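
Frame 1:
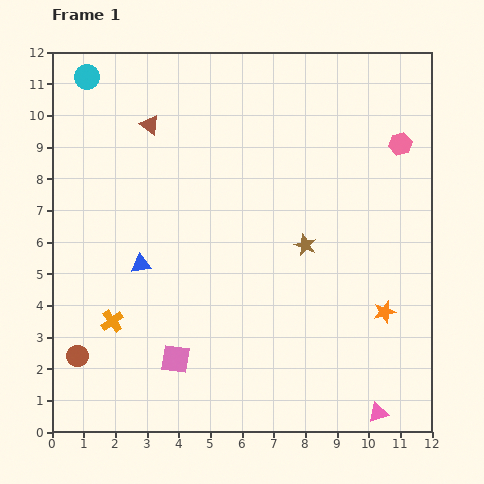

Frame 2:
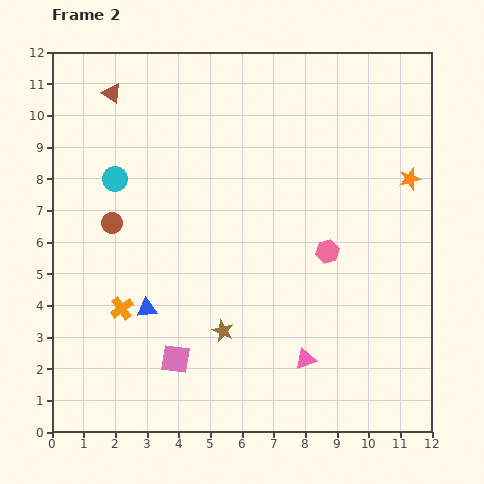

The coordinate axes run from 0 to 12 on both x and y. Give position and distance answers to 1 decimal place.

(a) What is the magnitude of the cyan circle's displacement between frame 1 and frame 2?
3.3

The cyan circle moved from (1.1, 11.2) to (2.0, 8.0), a distance of √(0.9² + 3.2²) ≈ 3.3.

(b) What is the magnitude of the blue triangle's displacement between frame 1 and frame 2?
1.4

The blue triangle moved from (2.8, 5.3) to (3.0, 3.9), a distance of √(0.2² + 1.4²) ≈ 1.4.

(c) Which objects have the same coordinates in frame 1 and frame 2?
the pink square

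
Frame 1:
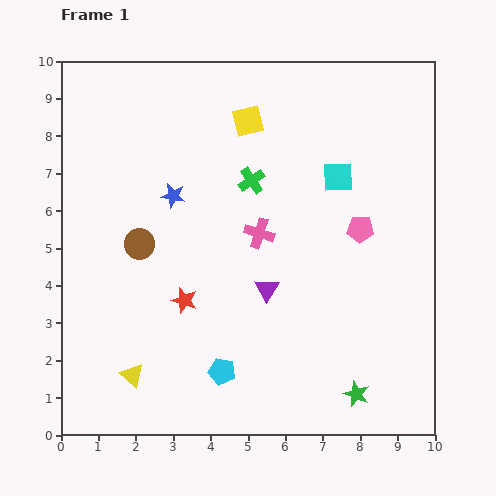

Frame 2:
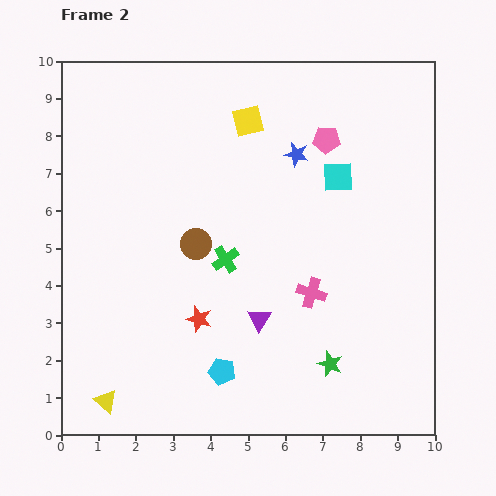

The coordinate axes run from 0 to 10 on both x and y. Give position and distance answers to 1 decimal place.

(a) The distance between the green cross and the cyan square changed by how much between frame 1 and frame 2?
+1.4

Distance in frame 1: 2.3. Distance in frame 2: 3.7.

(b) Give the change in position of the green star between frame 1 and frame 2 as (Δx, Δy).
(-0.7, 0.8)

The green star was at (7.9, 1.1) in frame 1 and (7.2, 1.9) in frame 2.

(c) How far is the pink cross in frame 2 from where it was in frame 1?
2.1

The pink cross moved from (5.3, 5.4) to (6.7, 3.8), a distance of √(1.4² + 1.6²) ≈ 2.1.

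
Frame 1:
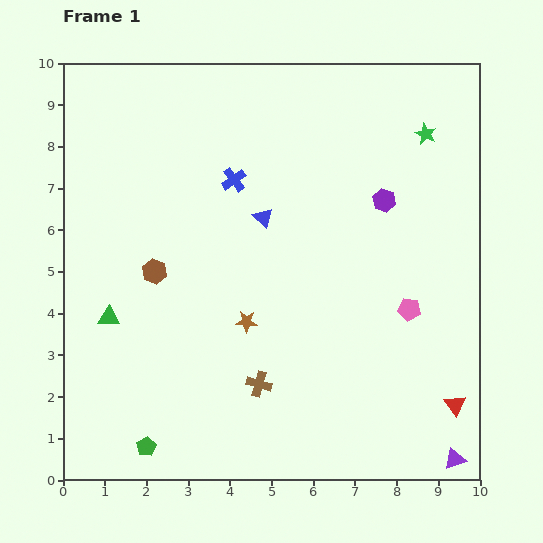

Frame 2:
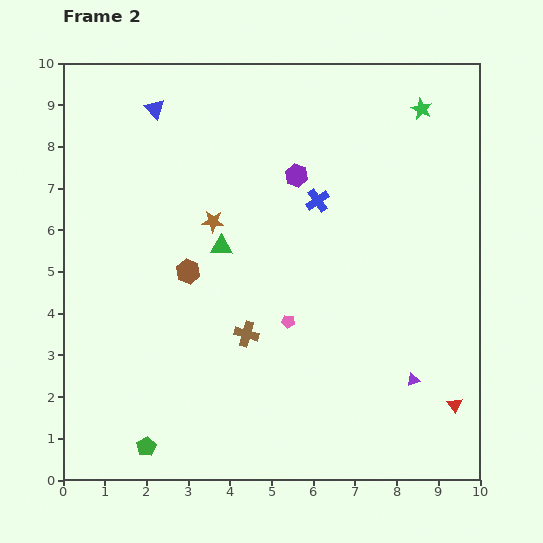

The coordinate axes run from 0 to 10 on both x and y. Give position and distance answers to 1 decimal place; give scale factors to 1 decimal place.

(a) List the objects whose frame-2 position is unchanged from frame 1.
the red triangle, the green pentagon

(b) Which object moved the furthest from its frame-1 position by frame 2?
the blue triangle

(moved 3.7; next 3.2)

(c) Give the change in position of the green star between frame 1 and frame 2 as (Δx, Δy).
(-0.1, 0.6)

The green star was at (8.7, 8.3) in frame 1 and (8.6, 8.9) in frame 2.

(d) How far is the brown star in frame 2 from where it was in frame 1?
2.5

The brown star moved from (4.4, 3.8) to (3.6, 6.2), a distance of √(0.8² + 2.4²) ≈ 2.5.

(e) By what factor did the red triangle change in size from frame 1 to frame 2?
0.7×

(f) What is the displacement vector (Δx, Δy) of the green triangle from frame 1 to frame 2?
(2.7, 1.7)

The green triangle was at (1.1, 3.9) in frame 1 and (3.8, 5.6) in frame 2.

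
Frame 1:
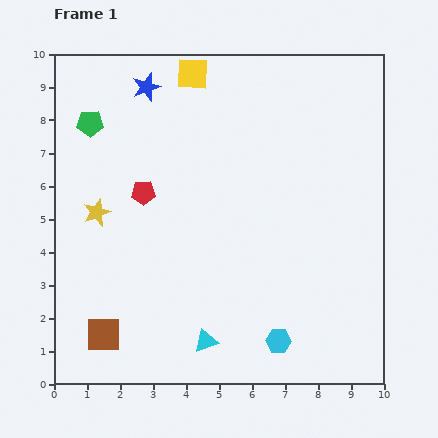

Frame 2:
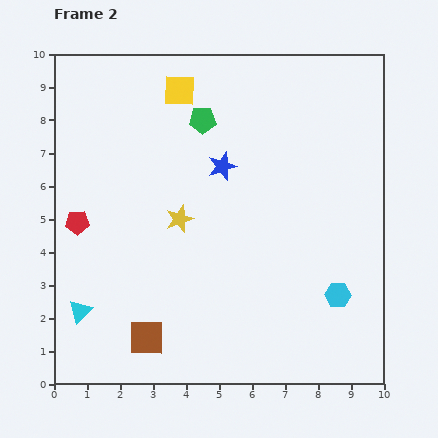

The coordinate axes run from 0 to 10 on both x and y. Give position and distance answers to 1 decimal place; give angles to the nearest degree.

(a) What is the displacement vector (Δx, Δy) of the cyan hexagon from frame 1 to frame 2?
(1.8, 1.4)

The cyan hexagon was at (6.8, 1.3) in frame 1 and (8.6, 2.7) in frame 2.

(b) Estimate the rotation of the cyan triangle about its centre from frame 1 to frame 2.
25° counter-clockwise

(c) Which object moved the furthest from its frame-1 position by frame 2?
the cyan triangle

(moved 3.9; next 3.4)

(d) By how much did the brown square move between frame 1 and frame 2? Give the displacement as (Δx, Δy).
(1.3, -0.1)

The brown square was at (1.5, 1.5) in frame 1 and (2.8, 1.4) in frame 2.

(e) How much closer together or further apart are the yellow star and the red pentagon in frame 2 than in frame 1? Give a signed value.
+1.6

Distance in frame 1: 1.5. Distance in frame 2: 3.1.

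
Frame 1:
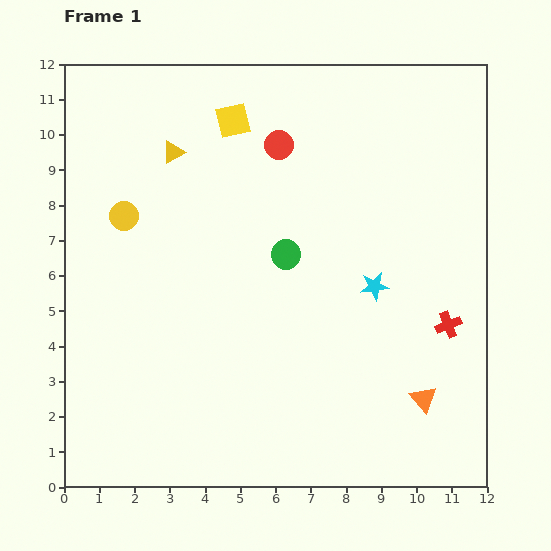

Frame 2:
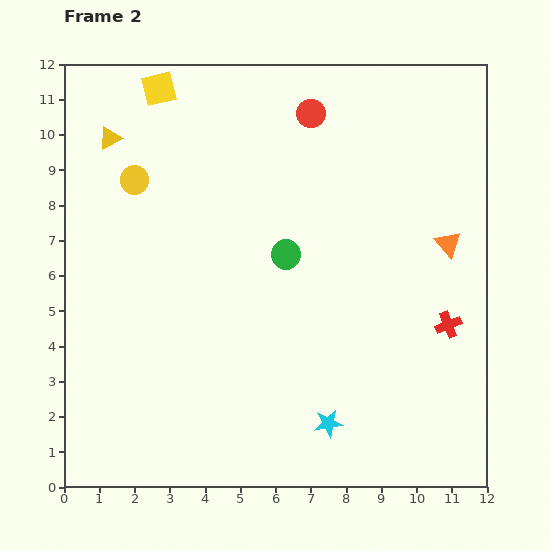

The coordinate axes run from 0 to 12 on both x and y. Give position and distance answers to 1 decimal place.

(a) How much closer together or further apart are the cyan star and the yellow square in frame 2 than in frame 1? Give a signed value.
+4.4

Distance in frame 1: 6.2. Distance in frame 2: 10.6.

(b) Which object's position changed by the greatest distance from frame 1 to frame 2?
the orange triangle

(moved 4.5; next 4.1)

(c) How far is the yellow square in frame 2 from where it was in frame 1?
2.3

The yellow square moved from (4.8, 10.4) to (2.7, 11.3), a distance of √(2.1² + 0.9²) ≈ 2.3.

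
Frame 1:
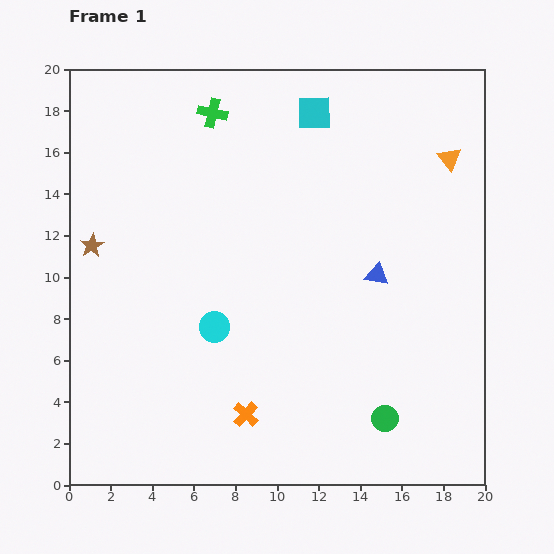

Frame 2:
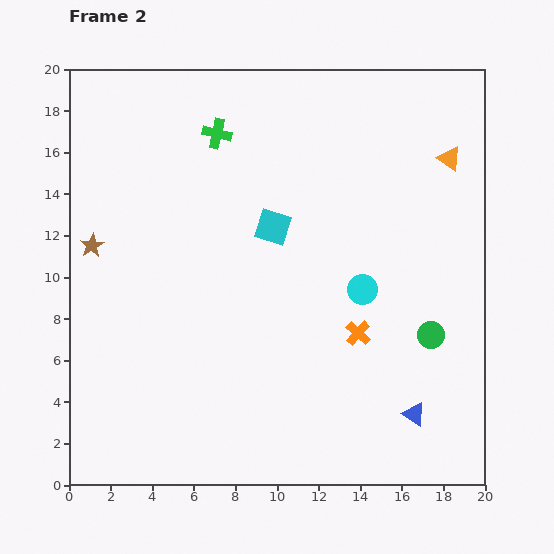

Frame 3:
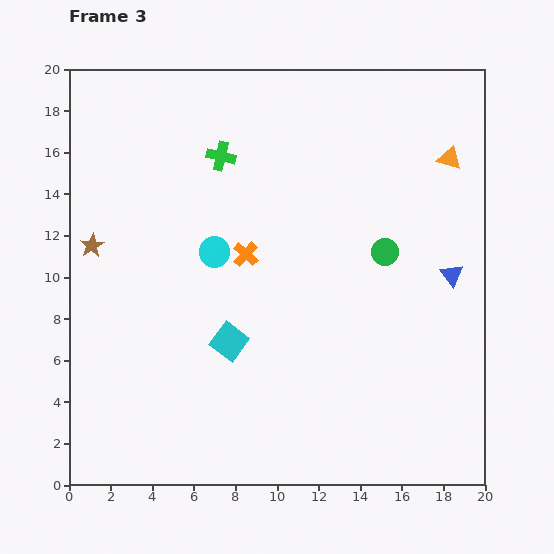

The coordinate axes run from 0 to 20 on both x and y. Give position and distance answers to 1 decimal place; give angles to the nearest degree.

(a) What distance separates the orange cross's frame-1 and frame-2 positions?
6.7

The orange cross moved from (8.5, 3.4) to (13.9, 7.3), a distance of √(5.4² + 3.9²) ≈ 6.7.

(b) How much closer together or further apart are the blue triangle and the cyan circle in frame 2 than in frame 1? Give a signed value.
-1.7

Distance in frame 1: 8.2. Distance in frame 2: 6.5.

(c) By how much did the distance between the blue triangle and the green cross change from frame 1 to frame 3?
+1.4

Distance in frame 1: 11.1. Distance in frame 3: 12.5.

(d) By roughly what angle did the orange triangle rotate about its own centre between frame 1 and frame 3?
34° counter-clockwise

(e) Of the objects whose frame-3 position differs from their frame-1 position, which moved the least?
the green cross

(moved 2.1)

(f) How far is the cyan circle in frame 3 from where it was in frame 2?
7.3

The cyan circle moved from (14.1, 9.4) to (7.0, 11.2), a distance of √(7.1² + 1.8²) ≈ 7.3.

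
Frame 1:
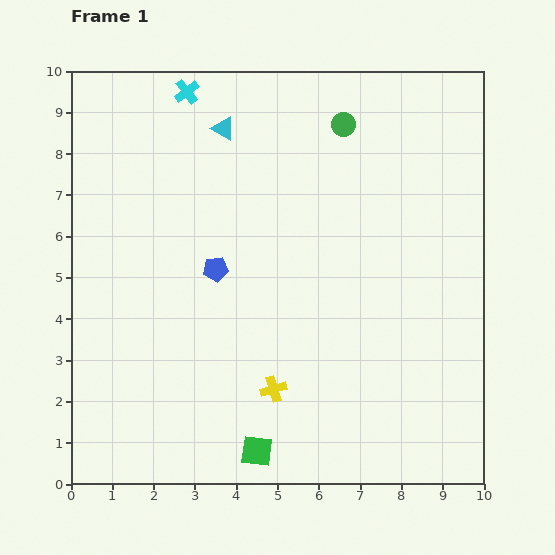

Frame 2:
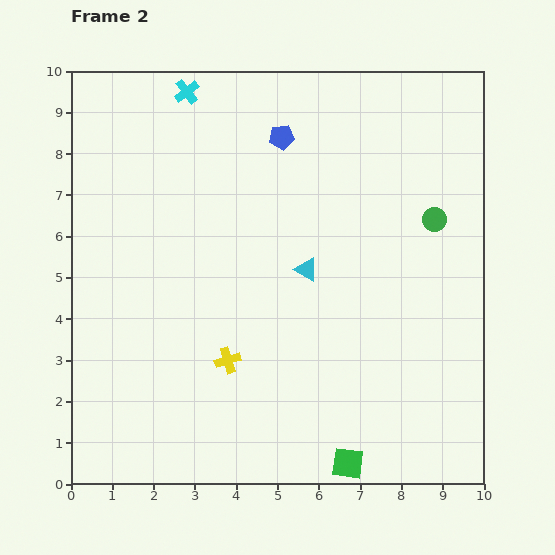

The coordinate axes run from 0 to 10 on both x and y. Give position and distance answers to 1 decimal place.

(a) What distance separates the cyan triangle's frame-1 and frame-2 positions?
3.9

The cyan triangle moved from (3.7, 8.6) to (5.7, 5.2), a distance of √(2.0² + 3.4²) ≈ 3.9.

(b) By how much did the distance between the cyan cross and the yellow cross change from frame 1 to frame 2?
-0.9

Distance in frame 1: 7.5. Distance in frame 2: 6.6.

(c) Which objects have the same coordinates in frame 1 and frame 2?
the cyan cross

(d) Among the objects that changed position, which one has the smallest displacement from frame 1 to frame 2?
the yellow cross

(moved 1.3)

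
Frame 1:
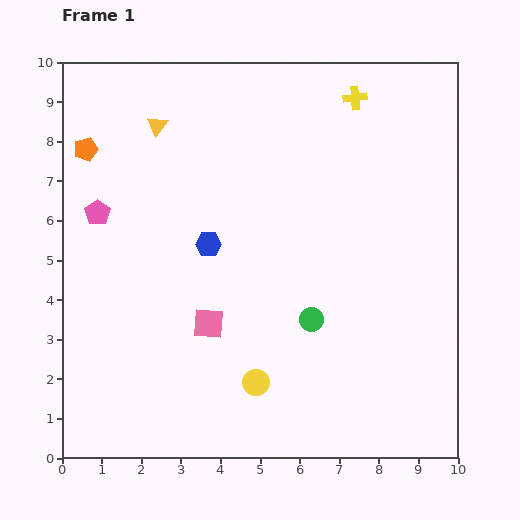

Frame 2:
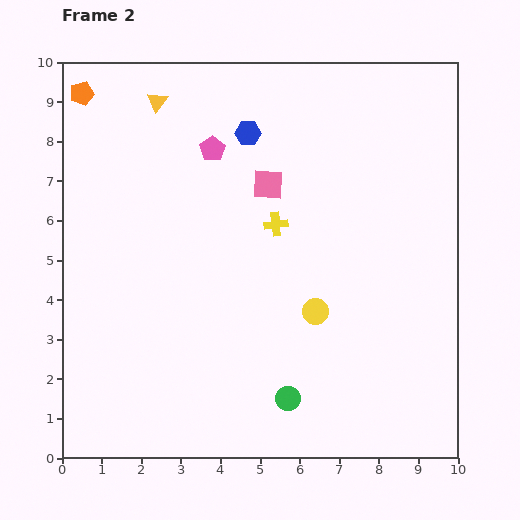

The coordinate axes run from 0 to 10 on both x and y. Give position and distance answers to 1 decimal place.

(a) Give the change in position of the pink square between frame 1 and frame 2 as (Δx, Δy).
(1.5, 3.5)

The pink square was at (3.7, 3.4) in frame 1 and (5.2, 6.9) in frame 2.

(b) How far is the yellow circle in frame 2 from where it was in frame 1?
2.3

The yellow circle moved from (4.9, 1.9) to (6.4, 3.7), a distance of √(1.5² + 1.8²) ≈ 2.3.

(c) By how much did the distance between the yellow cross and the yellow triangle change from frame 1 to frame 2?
-0.7

Distance in frame 1: 5.0. Distance in frame 2: 4.3.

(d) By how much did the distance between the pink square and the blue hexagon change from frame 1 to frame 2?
-0.6

Distance in frame 1: 2.0. Distance in frame 2: 1.4.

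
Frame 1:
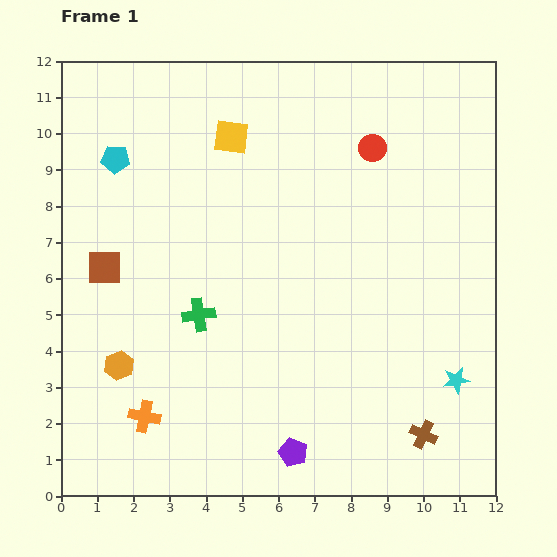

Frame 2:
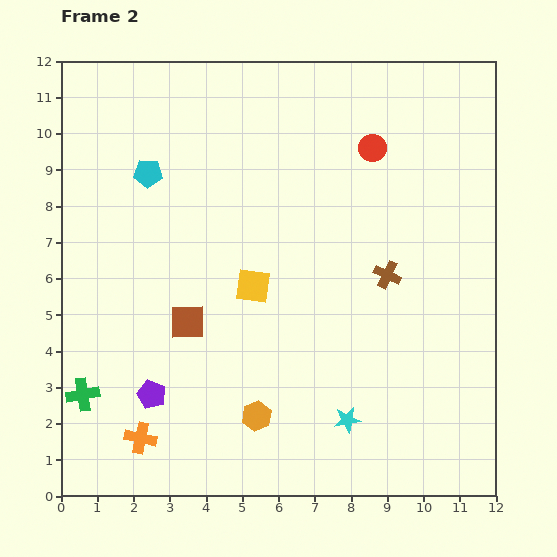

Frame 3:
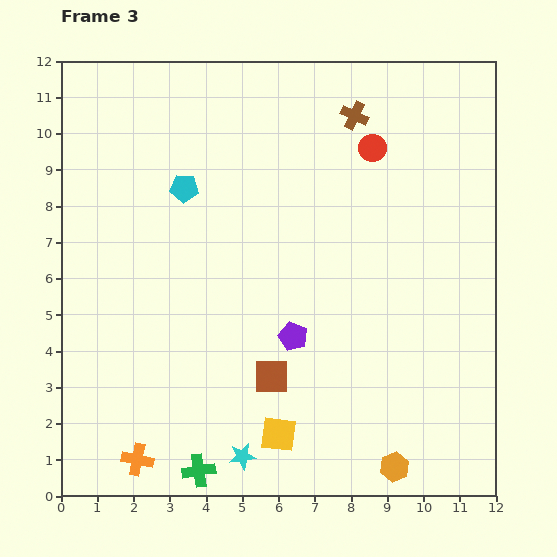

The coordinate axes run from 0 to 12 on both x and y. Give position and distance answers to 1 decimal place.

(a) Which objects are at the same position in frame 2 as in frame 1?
the red circle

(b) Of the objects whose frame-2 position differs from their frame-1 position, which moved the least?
the orange cross

(moved 0.6)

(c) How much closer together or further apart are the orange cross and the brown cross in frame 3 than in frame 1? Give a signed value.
+3.5

Distance in frame 1: 7.7. Distance in frame 3: 11.2.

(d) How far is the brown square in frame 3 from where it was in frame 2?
2.7

The brown square moved from (3.5, 4.8) to (5.8, 3.3), a distance of √(2.3² + 1.5²) ≈ 2.7.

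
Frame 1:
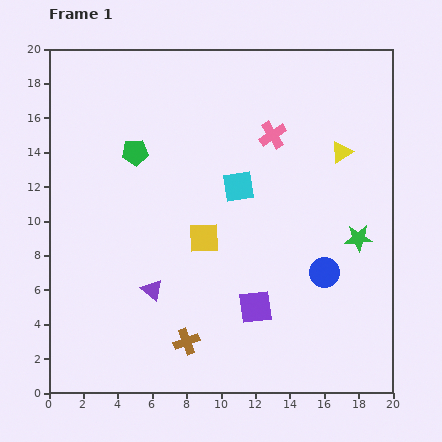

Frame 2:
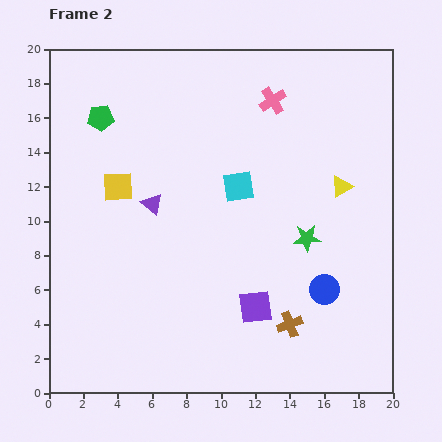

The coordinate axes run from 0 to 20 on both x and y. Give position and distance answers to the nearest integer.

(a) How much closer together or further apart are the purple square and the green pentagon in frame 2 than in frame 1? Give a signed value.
+3

Distance in frame 1: 11. Distance in frame 2: 14.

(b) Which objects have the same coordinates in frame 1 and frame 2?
the purple square, the cyan square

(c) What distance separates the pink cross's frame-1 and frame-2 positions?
2

The pink cross moved from (13, 15) to (13, 17), a distance of √(0² + 2²) ≈ 2.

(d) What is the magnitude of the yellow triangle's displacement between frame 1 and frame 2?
2

The yellow triangle moved from (17, 14) to (17, 12), a distance of √(0² + 2²) ≈ 2.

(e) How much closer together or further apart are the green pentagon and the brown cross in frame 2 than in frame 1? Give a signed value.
+5

Distance in frame 1: 11. Distance in frame 2: 16.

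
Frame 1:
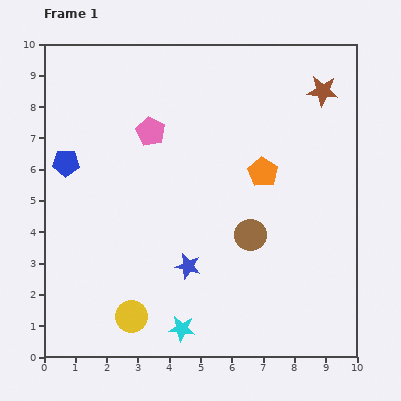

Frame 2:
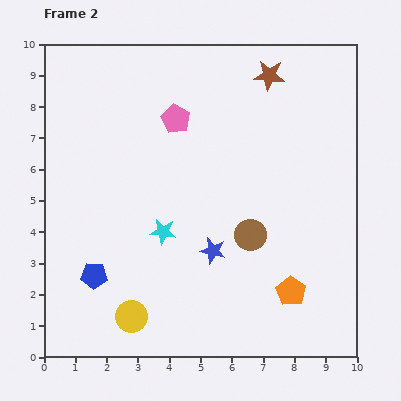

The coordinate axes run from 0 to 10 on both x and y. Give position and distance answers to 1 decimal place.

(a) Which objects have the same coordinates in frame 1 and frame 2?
the yellow circle, the brown circle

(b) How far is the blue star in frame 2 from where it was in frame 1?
0.9

The blue star moved from (4.6, 2.9) to (5.4, 3.4), a distance of √(0.8² + 0.5²) ≈ 0.9.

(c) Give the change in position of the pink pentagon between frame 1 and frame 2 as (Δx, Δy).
(0.8, 0.4)

The pink pentagon was at (3.4, 7.2) in frame 1 and (4.2, 7.6) in frame 2.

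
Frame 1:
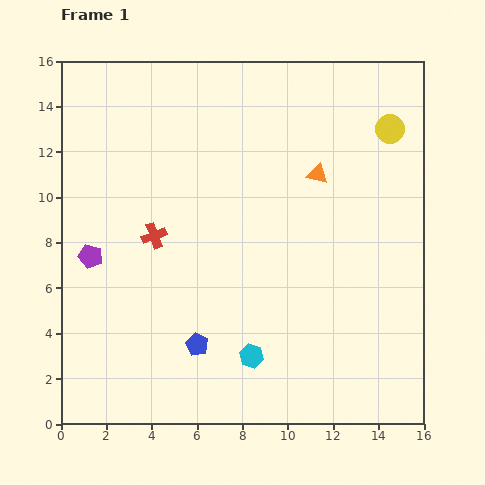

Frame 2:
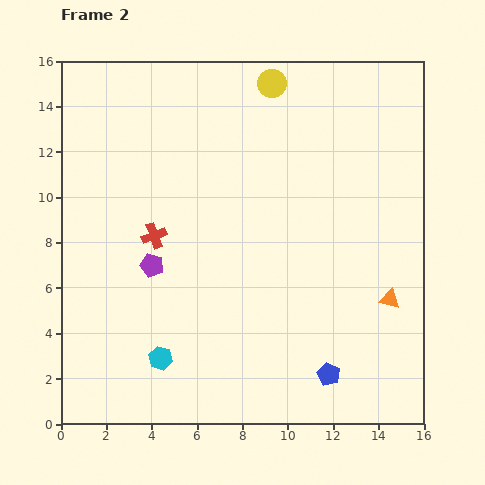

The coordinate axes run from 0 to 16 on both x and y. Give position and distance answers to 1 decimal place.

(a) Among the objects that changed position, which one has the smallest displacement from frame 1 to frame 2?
the purple pentagon

(moved 2.7)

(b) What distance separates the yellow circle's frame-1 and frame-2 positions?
5.6

The yellow circle moved from (14.5, 13.0) to (9.3, 15.0), a distance of √(5.2² + 2.0²) ≈ 5.6.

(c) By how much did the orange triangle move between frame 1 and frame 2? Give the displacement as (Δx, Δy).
(3.2, -5.5)

The orange triangle was at (11.3, 11.0) in frame 1 and (14.5, 5.5) in frame 2.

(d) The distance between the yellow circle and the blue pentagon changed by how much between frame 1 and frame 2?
+0.3

Distance in frame 1: 12.7. Distance in frame 2: 13.0.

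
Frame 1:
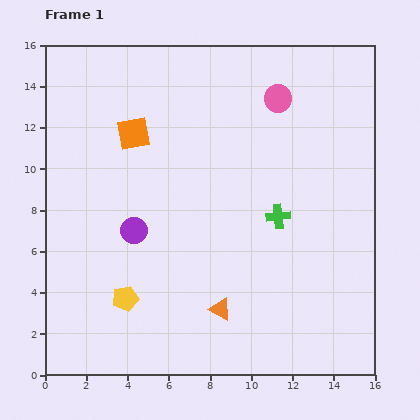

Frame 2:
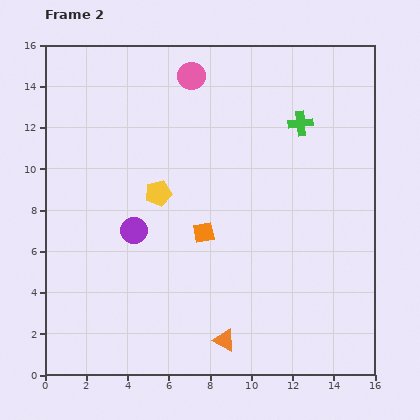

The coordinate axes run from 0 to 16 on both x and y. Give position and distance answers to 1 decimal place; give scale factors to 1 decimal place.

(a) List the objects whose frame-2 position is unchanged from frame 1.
the purple circle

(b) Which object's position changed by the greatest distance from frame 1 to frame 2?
the orange square

(moved 5.9; next 5.3)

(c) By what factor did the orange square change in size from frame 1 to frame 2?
0.6×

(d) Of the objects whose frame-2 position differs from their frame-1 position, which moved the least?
the orange triangle

(moved 1.5)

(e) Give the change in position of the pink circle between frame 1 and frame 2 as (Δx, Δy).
(-4.2, 1.1)

The pink circle was at (11.3, 13.4) in frame 1 and (7.1, 14.5) in frame 2.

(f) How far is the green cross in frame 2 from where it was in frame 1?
4.6

The green cross moved from (11.3, 7.7) to (12.4, 12.2), a distance of √(1.1² + 4.5²) ≈ 4.6.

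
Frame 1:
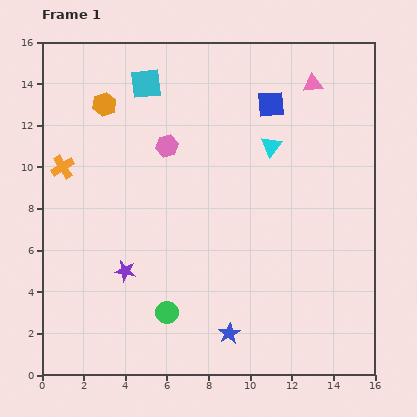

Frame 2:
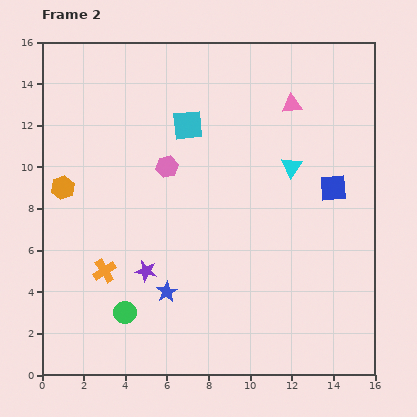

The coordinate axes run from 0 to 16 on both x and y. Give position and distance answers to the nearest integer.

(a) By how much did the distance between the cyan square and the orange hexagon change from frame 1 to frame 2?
+5

Distance in frame 1: 2. Distance in frame 2: 7.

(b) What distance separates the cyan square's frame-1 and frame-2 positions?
3

The cyan square moved from (5, 14) to (7, 12), a distance of √(2² + 2²) ≈ 3.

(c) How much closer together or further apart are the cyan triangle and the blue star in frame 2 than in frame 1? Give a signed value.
-1

Distance in frame 1: 9. Distance in frame 2: 8.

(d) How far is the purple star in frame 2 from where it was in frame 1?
1

The purple star moved from (4, 5) to (5, 5), a distance of √(1² + 0²) ≈ 1.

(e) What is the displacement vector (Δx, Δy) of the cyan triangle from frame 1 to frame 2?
(1, -1)

The cyan triangle was at (11, 11) in frame 1 and (12, 10) in frame 2.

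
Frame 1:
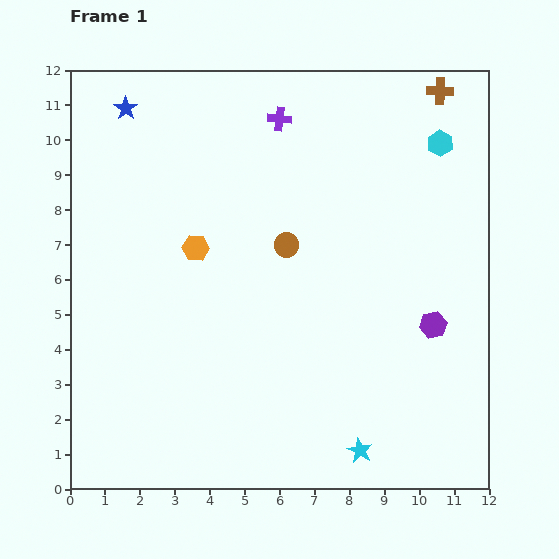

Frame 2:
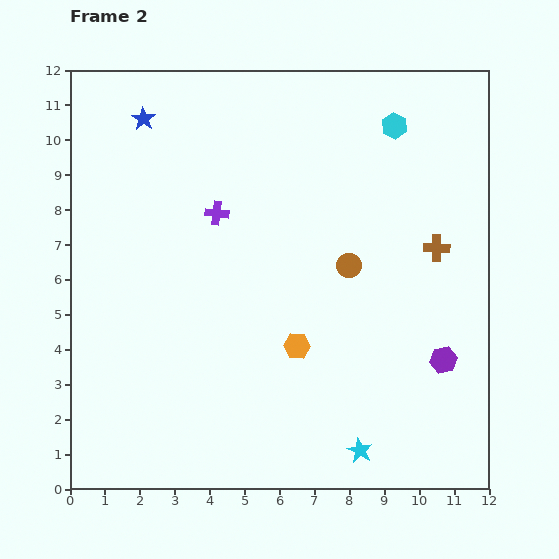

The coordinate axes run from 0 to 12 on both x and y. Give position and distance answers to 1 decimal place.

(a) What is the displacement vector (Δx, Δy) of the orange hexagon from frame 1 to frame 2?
(2.9, -2.8)

The orange hexagon was at (3.6, 6.9) in frame 1 and (6.5, 4.1) in frame 2.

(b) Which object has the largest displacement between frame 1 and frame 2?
the brown cross

(moved 4.5; next 4.0)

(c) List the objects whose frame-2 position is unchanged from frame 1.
the cyan star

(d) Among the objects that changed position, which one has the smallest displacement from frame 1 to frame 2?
the blue star

(moved 0.6)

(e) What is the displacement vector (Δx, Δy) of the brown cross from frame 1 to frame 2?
(-0.1, -4.5)

The brown cross was at (10.6, 11.4) in frame 1 and (10.5, 6.9) in frame 2.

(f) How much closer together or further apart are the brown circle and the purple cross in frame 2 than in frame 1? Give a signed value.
+0.5

Distance in frame 1: 3.6. Distance in frame 2: 4.1.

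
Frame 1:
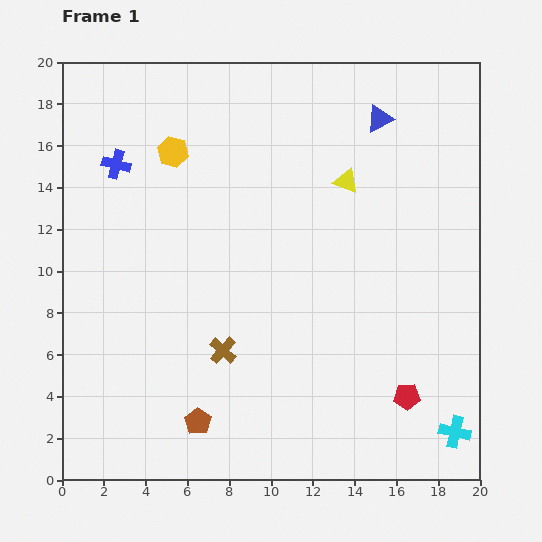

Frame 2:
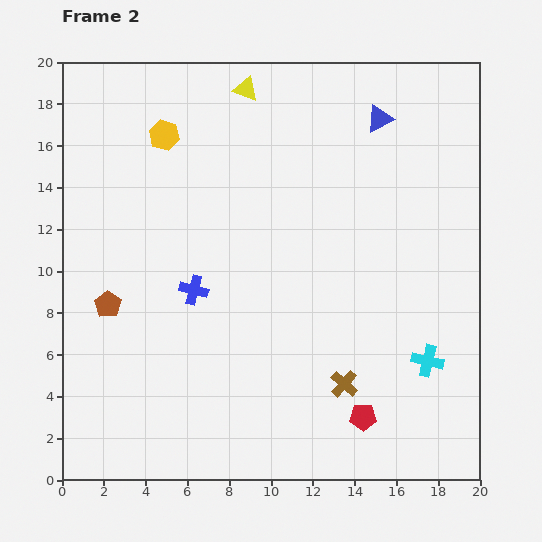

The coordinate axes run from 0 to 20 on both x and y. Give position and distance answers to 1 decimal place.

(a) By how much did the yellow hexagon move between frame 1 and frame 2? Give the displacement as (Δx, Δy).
(-0.4, 0.8)

The yellow hexagon was at (5.3, 15.7) in frame 1 and (4.9, 16.5) in frame 2.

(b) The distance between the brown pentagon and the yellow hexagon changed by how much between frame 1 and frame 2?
-4.5

Distance in frame 1: 13.0. Distance in frame 2: 8.5.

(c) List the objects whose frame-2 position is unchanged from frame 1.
the blue triangle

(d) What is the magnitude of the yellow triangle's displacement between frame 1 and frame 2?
6.5

The yellow triangle moved from (13.6, 14.3) to (8.8, 18.7), a distance of √(4.8² + 4.4²) ≈ 6.5.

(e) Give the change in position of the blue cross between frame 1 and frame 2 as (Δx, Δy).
(3.7, -6.0)

The blue cross was at (2.6, 15.1) in frame 1 and (6.3, 9.1) in frame 2.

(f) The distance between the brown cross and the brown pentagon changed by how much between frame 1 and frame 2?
+8.3

Distance in frame 1: 3.6. Distance in frame 2: 11.9.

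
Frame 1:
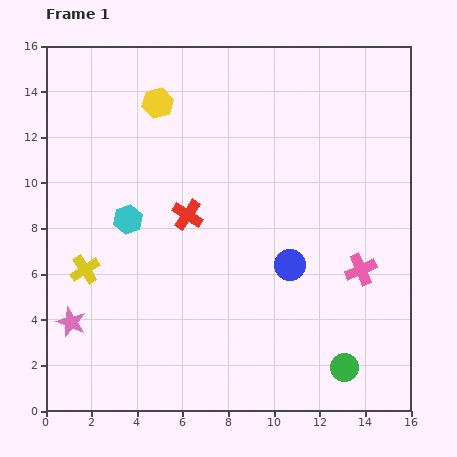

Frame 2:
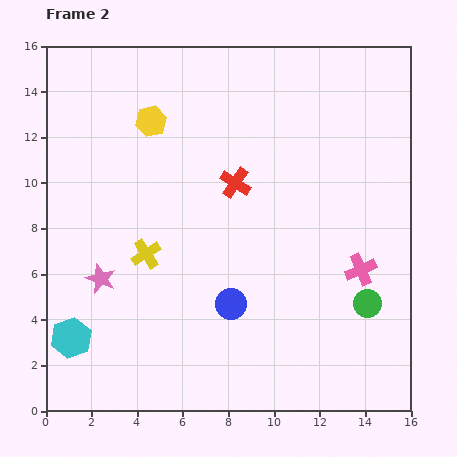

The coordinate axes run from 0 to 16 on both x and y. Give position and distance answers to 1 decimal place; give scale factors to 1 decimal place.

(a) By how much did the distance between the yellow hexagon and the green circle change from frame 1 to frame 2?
-1.8

Distance in frame 1: 14.2. Distance in frame 2: 12.4.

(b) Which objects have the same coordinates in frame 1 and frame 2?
the pink cross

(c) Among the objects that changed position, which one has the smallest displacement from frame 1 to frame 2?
the yellow hexagon

(moved 0.9)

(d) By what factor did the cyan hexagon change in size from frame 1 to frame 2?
1.4×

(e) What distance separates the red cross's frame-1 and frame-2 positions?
2.5

The red cross moved from (6.2, 8.6) to (8.3, 10.0), a distance of √(2.1² + 1.4²) ≈ 2.5.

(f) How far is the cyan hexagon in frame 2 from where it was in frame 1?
5.8

The cyan hexagon moved from (3.6, 8.4) to (1.1, 3.2), a distance of √(2.5² + 5.2²) ≈ 5.8.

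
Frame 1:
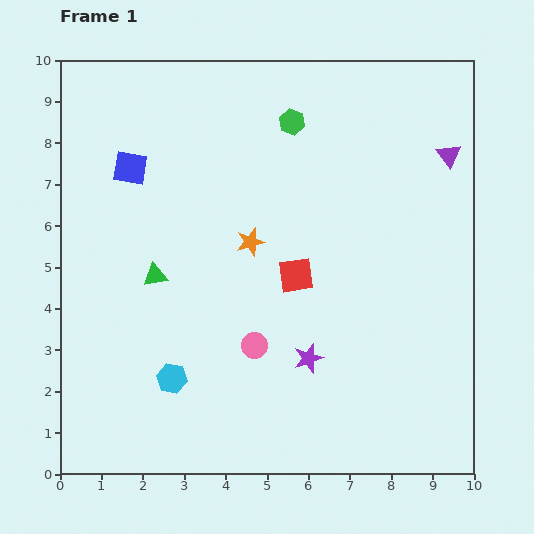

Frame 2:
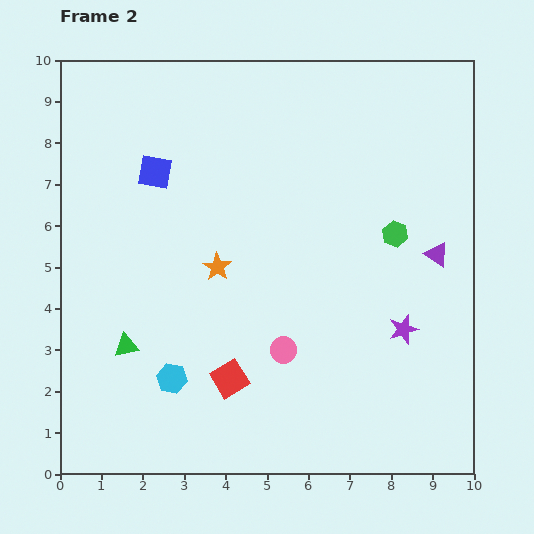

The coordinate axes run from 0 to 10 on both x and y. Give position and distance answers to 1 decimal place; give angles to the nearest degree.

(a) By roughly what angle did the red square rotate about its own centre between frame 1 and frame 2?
23° counter-clockwise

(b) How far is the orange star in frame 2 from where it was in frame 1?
1.0

The orange star moved from (4.6, 5.6) to (3.8, 5.0), a distance of √(0.8² + 0.6²) ≈ 1.0.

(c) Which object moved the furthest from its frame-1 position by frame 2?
the green hexagon

(moved 3.7; next 3.0)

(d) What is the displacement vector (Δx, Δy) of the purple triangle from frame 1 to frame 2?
(-0.3, -2.4)

The purple triangle was at (9.4, 7.7) in frame 1 and (9.1, 5.3) in frame 2.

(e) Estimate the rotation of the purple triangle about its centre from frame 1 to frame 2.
20° counter-clockwise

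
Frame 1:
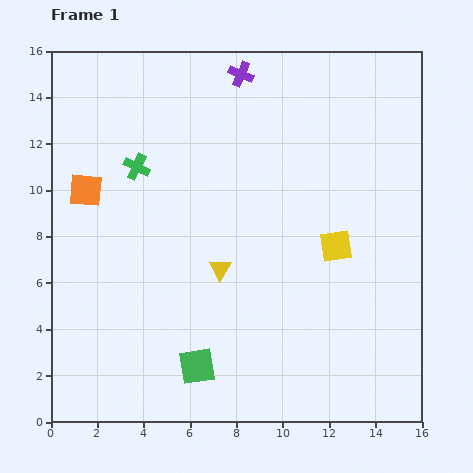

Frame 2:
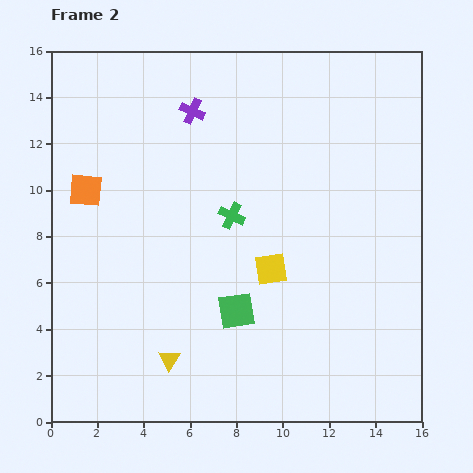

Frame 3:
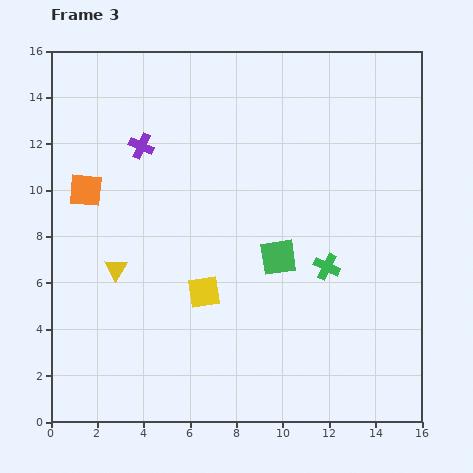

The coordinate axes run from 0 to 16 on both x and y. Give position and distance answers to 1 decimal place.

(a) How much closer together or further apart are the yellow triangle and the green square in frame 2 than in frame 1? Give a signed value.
-0.7

Distance in frame 1: 4.3. Distance in frame 2: 3.6.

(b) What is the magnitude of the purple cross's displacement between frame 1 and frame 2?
2.6

The purple cross moved from (8.2, 15.0) to (6.1, 13.4), a distance of √(2.1² + 1.6²) ≈ 2.6.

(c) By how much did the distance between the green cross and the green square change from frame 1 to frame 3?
-6.9

Distance in frame 1: 9.0. Distance in frame 3: 2.1.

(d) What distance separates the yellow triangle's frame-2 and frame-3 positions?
4.5

The yellow triangle moved from (5.1, 2.7) to (2.8, 6.6), a distance of √(2.3² + 3.9²) ≈ 4.5.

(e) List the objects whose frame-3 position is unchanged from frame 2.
the orange square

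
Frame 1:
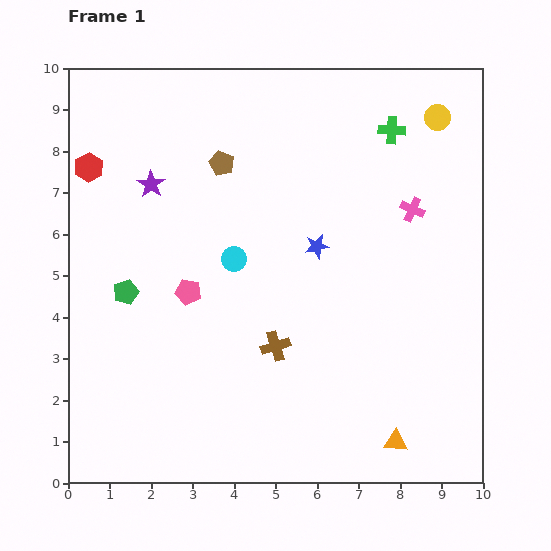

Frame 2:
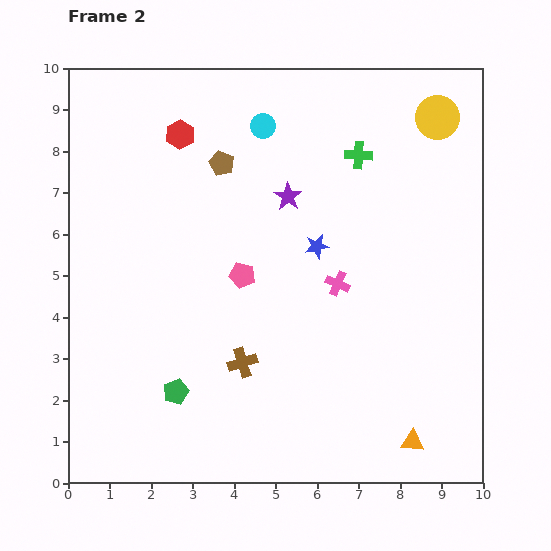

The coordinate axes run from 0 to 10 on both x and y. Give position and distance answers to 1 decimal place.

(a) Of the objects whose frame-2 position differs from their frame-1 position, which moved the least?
the orange triangle

(moved 0.4)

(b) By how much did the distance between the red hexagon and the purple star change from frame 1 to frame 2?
+1.4

Distance in frame 1: 1.6. Distance in frame 2: 3.0.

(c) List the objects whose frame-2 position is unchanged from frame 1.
the brown pentagon, the yellow circle, the blue star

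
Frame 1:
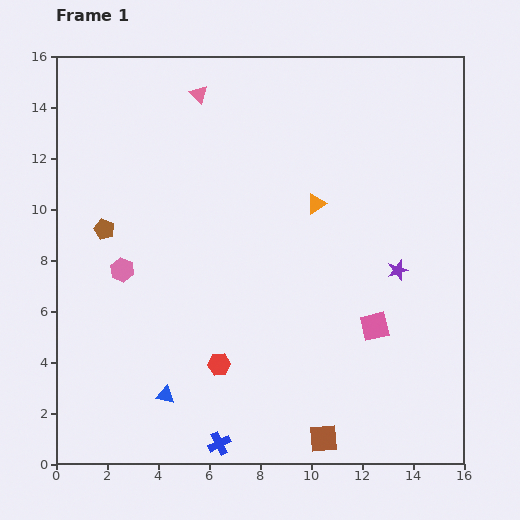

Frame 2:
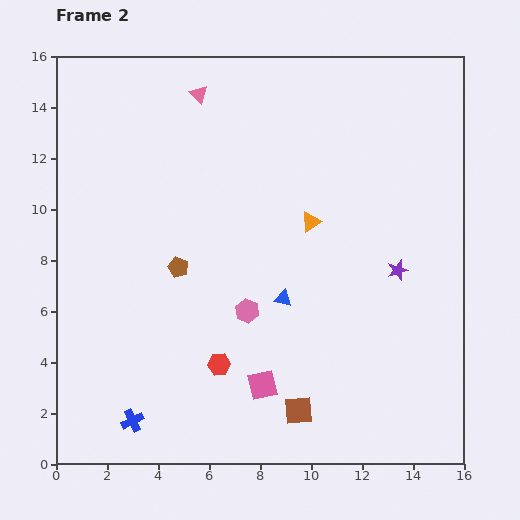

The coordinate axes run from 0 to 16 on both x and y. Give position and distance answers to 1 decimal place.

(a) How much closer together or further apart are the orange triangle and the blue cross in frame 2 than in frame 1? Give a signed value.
+0.4

Distance in frame 1: 10.1. Distance in frame 2: 10.5.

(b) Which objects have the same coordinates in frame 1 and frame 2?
the pink triangle, the purple star, the red hexagon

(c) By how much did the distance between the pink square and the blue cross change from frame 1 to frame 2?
-2.3

Distance in frame 1: 7.6. Distance in frame 2: 5.3.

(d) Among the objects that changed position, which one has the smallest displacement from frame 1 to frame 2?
the orange triangle

(moved 0.7)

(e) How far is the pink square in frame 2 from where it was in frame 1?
5.0

The pink square moved from (12.5, 5.4) to (8.1, 3.1), a distance of √(4.4² + 2.3²) ≈ 5.0.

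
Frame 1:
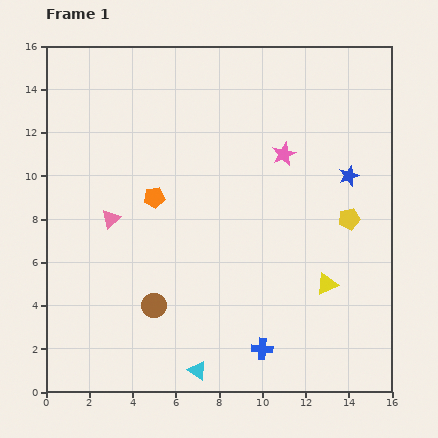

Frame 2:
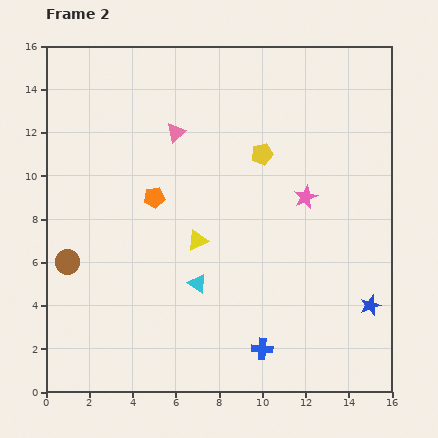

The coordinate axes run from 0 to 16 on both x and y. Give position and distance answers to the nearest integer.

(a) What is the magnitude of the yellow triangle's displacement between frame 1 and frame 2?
6

The yellow triangle moved from (13, 5) to (7, 7), a distance of √(6² + 2²) ≈ 6.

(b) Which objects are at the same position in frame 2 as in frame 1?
the blue cross, the orange pentagon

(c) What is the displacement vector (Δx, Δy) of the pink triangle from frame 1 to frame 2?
(3, 4)

The pink triangle was at (3, 8) in frame 1 and (6, 12) in frame 2.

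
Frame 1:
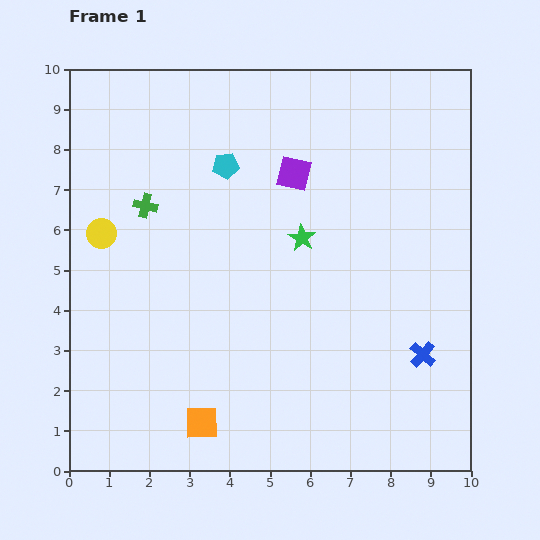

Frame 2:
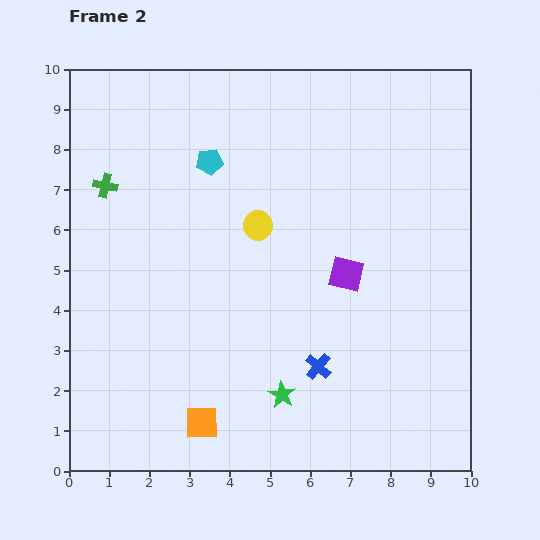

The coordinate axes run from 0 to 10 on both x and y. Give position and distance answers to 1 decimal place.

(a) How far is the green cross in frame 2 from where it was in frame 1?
1.1

The green cross moved from (1.9, 6.6) to (0.9, 7.1), a distance of √(1.0² + 0.5²) ≈ 1.1.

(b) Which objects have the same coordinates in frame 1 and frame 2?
the orange square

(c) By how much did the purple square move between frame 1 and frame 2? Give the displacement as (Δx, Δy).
(1.3, -2.5)

The purple square was at (5.6, 7.4) in frame 1 and (6.9, 4.9) in frame 2.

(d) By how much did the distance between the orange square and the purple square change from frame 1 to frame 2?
-1.4

Distance in frame 1: 6.6. Distance in frame 2: 5.2.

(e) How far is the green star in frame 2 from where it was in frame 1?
3.9

The green star moved from (5.8, 5.8) to (5.3, 1.9), a distance of √(0.5² + 3.9²) ≈ 3.9.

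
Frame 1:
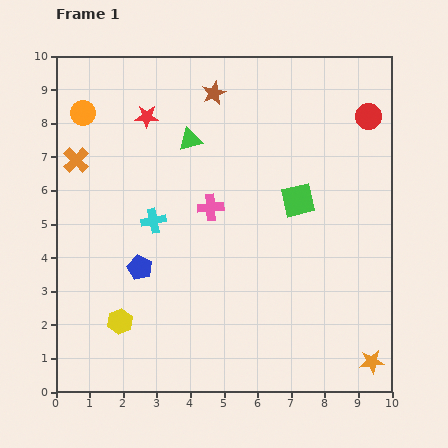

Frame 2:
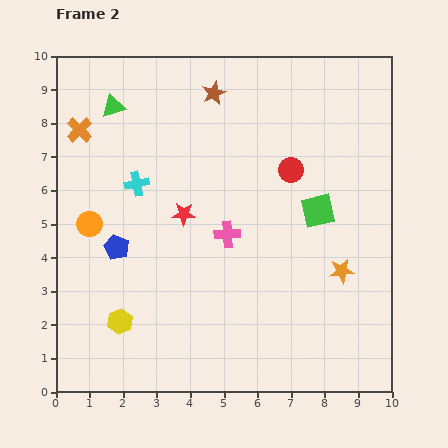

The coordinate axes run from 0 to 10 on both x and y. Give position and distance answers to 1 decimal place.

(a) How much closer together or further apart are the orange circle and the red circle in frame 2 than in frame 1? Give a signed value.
-2.3

Distance in frame 1: 8.5. Distance in frame 2: 6.2.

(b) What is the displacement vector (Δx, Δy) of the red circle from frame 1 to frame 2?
(-2.3, -1.6)

The red circle was at (9.3, 8.2) in frame 1 and (7.0, 6.6) in frame 2.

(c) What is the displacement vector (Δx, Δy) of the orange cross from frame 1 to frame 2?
(0.1, 0.9)

The orange cross was at (0.6, 6.9) in frame 1 and (0.7, 7.8) in frame 2.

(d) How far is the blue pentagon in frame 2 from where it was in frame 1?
0.9

The blue pentagon moved from (2.5, 3.7) to (1.8, 4.3), a distance of √(0.7² + 0.6²) ≈ 0.9.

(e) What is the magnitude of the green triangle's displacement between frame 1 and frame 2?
2.5

The green triangle moved from (4.0, 7.5) to (1.7, 8.5), a distance of √(2.3² + 1.0²) ≈ 2.5.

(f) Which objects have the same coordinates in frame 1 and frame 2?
the yellow hexagon, the brown star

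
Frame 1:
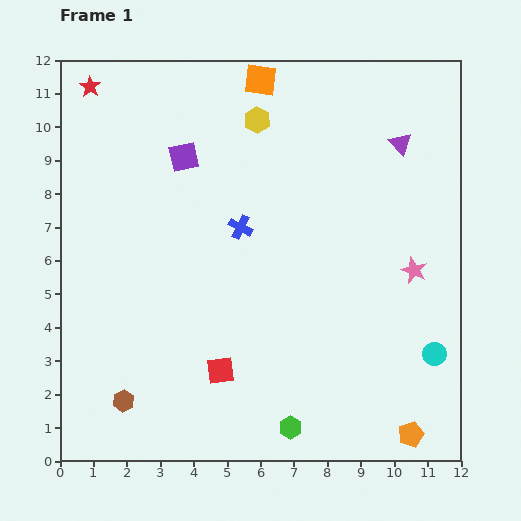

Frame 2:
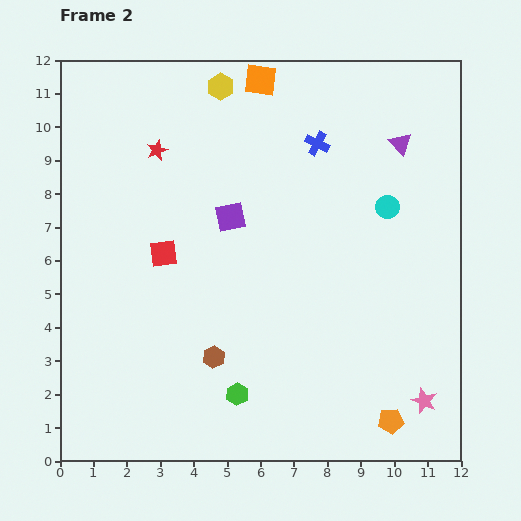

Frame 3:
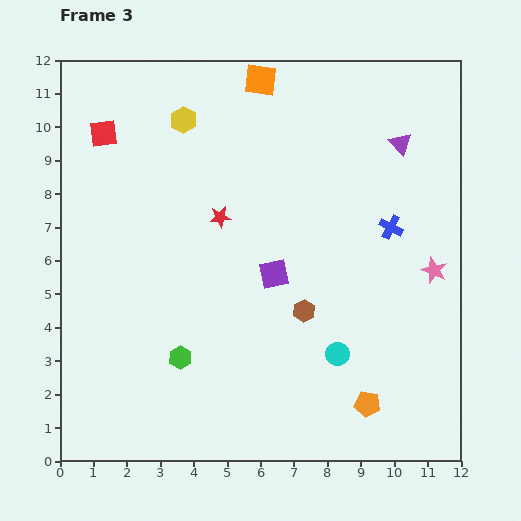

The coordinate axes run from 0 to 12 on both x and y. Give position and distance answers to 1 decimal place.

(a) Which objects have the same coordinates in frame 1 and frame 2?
the orange square, the purple triangle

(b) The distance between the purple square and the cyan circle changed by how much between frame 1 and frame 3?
-6.4

Distance in frame 1: 9.5. Distance in frame 3: 3.1.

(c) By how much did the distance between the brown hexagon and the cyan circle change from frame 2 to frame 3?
-5.3

Distance in frame 2: 6.9. Distance in frame 3: 1.6.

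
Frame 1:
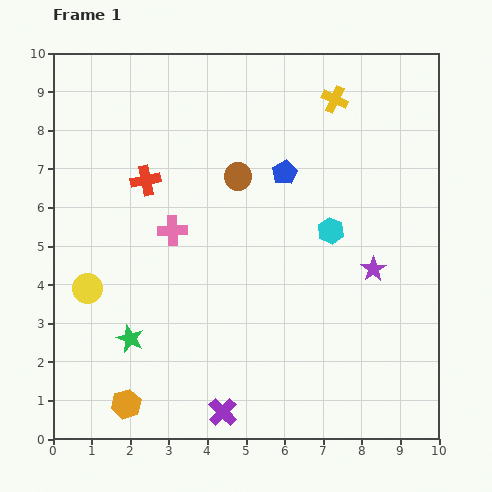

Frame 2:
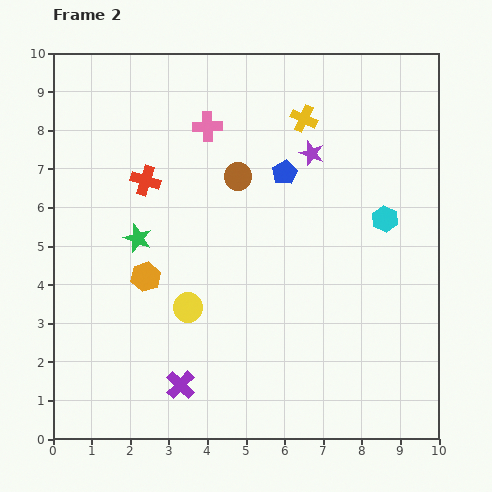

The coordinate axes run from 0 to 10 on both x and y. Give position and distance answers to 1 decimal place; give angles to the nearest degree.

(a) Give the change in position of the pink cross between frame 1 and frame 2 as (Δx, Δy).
(0.9, 2.7)

The pink cross was at (3.1, 5.4) in frame 1 and (4.0, 8.1) in frame 2.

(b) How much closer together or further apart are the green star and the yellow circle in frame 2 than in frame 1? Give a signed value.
+0.5

Distance in frame 1: 1.7. Distance in frame 2: 2.2.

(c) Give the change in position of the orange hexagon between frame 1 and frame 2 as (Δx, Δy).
(0.5, 3.3)

The orange hexagon was at (1.9, 0.9) in frame 1 and (2.4, 4.2) in frame 2.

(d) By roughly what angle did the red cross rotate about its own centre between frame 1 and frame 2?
29° clockwise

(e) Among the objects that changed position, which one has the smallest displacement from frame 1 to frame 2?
the yellow cross

(moved 0.9)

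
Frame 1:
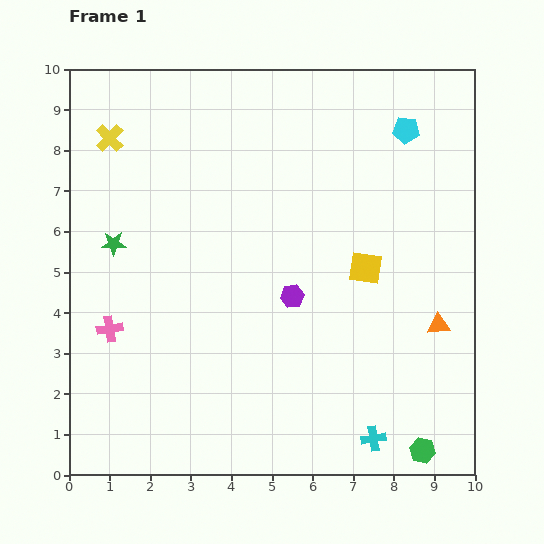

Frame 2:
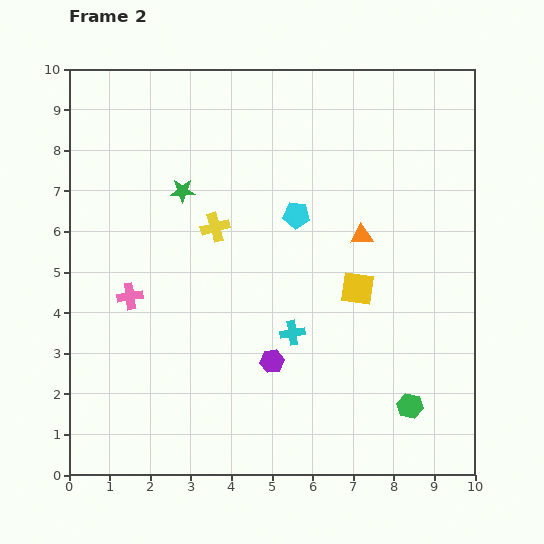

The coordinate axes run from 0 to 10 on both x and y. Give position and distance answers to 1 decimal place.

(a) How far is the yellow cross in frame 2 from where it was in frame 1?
3.4

The yellow cross moved from (1.0, 8.3) to (3.6, 6.1), a distance of √(2.6² + 2.2²) ≈ 3.4.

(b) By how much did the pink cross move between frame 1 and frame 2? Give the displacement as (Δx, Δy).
(0.5, 0.8)

The pink cross was at (1.0, 3.6) in frame 1 and (1.5, 4.4) in frame 2.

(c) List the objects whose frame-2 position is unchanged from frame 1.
none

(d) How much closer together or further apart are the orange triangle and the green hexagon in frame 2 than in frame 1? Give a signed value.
+1.3

Distance in frame 1: 3.1. Distance in frame 2: 4.4.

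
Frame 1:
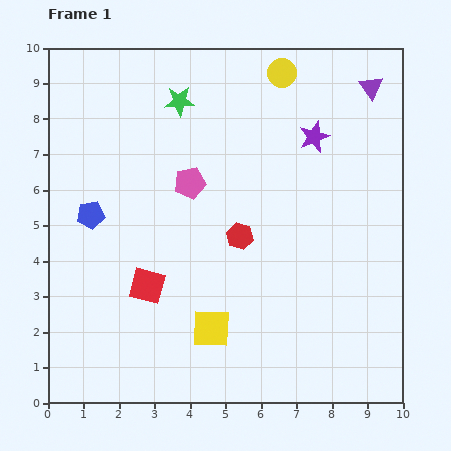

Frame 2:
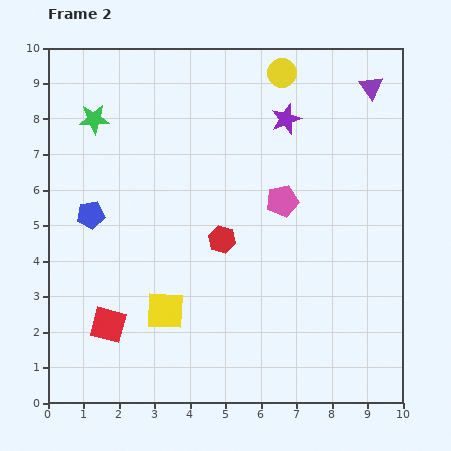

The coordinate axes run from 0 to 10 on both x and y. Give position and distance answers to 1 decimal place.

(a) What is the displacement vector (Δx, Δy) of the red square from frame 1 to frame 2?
(-1.1, -1.1)

The red square was at (2.8, 3.3) in frame 1 and (1.7, 2.2) in frame 2.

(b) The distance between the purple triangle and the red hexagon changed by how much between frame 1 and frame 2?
+0.4

Distance in frame 1: 5.6. Distance in frame 2: 6.0.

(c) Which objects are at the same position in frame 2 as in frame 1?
the blue pentagon, the purple triangle, the yellow circle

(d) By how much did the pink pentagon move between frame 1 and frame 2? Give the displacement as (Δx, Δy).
(2.6, -0.5)

The pink pentagon was at (4.0, 6.2) in frame 1 and (6.6, 5.7) in frame 2.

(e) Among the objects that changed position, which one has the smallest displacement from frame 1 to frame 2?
the red hexagon

(moved 0.5)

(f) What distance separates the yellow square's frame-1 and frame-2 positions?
1.4

The yellow square moved from (4.6, 2.1) to (3.3, 2.6), a distance of √(1.3² + 0.5²) ≈ 1.4.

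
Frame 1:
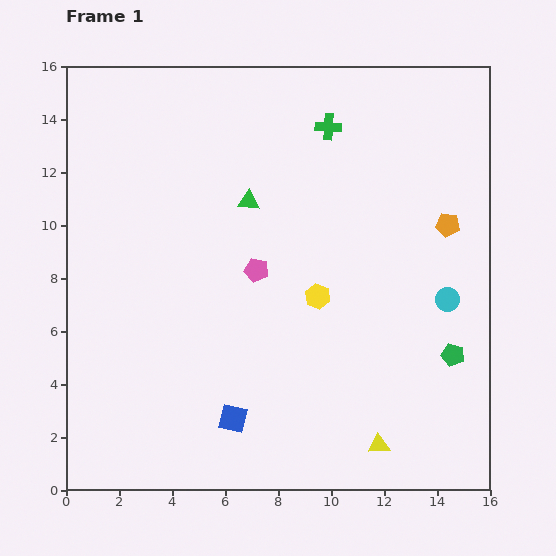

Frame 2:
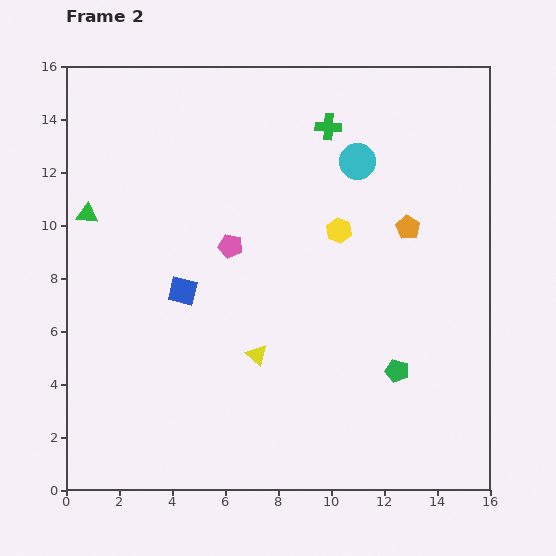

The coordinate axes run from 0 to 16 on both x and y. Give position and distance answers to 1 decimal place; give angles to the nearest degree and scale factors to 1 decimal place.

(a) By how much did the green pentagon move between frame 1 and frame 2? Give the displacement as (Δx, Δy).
(-2.1, -0.6)

The green pentagon was at (14.6, 5.1) in frame 1 and (12.5, 4.5) in frame 2.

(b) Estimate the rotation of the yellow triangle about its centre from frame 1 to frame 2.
45° clockwise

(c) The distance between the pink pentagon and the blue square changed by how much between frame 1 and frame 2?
-3.2

Distance in frame 1: 5.7. Distance in frame 2: 2.5.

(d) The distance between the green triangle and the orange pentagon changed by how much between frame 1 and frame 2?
+4.5

Distance in frame 1: 7.6. Distance in frame 2: 12.1.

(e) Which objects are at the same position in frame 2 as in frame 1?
the green cross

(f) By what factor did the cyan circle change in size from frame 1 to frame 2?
1.5×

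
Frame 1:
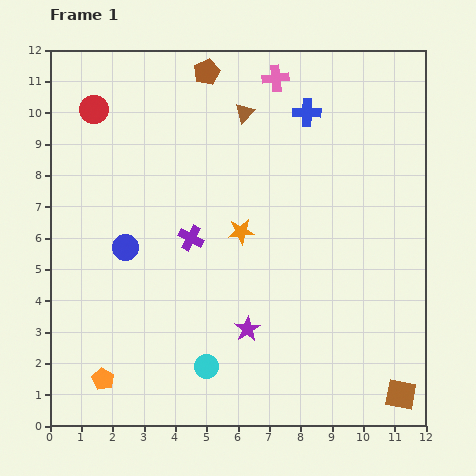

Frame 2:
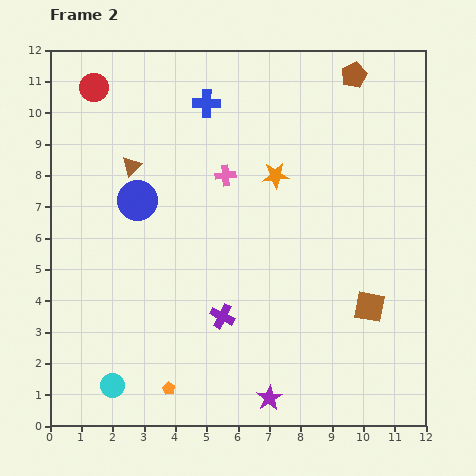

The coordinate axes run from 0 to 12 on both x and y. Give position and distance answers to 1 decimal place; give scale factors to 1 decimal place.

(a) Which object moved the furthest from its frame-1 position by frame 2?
the brown pentagon

(moved 4.7; next 4.0)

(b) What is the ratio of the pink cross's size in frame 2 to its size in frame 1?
0.8×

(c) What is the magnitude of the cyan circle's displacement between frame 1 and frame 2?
3.1

The cyan circle moved from (5.0, 1.9) to (2.0, 1.3), a distance of √(3.0² + 0.6²) ≈ 3.1.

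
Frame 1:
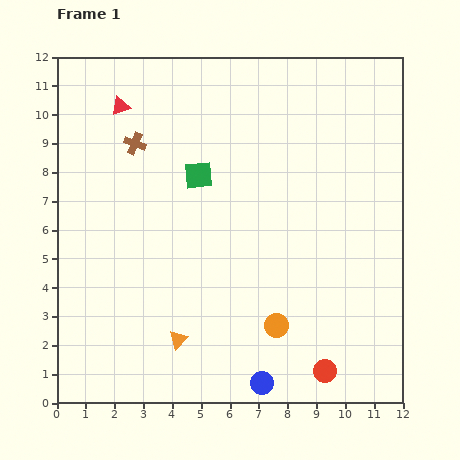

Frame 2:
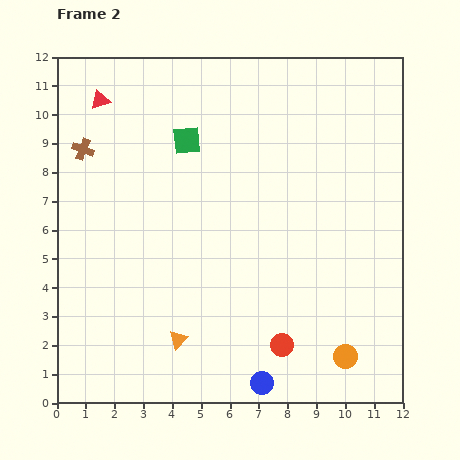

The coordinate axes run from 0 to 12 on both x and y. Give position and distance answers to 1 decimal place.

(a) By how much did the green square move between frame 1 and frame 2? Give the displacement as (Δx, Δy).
(-0.4, 1.2)

The green square was at (4.9, 7.9) in frame 1 and (4.5, 9.1) in frame 2.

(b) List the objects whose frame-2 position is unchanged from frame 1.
the blue circle, the orange triangle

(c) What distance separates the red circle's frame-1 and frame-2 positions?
1.7

The red circle moved from (9.3, 1.1) to (7.8, 2.0), a distance of √(1.5² + 0.9²) ≈ 1.7.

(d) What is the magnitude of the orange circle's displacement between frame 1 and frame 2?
2.6

The orange circle moved from (7.6, 2.7) to (10.0, 1.6), a distance of √(2.4² + 1.1²) ≈ 2.6.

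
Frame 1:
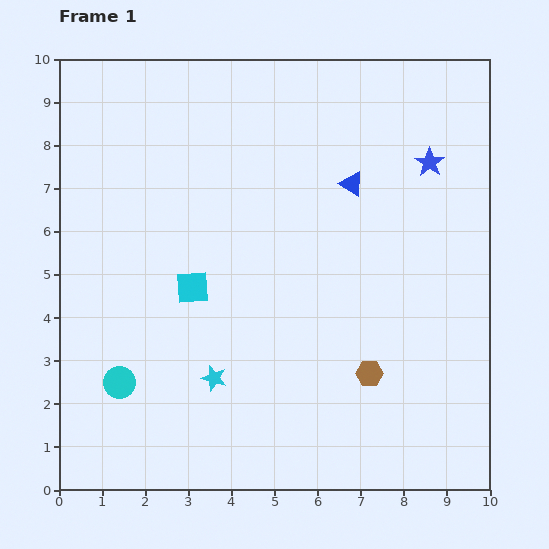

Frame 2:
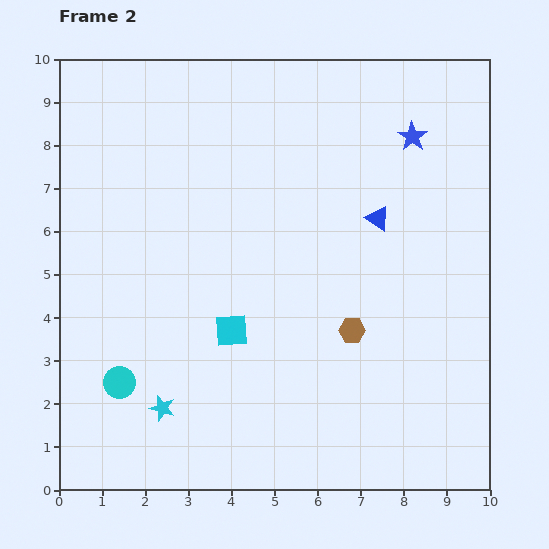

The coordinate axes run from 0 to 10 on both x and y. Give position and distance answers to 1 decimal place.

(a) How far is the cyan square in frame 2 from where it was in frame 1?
1.3

The cyan square moved from (3.1, 4.7) to (4.0, 3.7), a distance of √(0.9² + 1.0²) ≈ 1.3.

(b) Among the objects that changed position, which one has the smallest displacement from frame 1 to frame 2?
the blue star

(moved 0.7)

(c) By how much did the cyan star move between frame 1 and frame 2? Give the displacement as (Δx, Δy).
(-1.2, -0.7)

The cyan star was at (3.6, 2.6) in frame 1 and (2.4, 1.9) in frame 2.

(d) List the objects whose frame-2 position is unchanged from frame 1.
the cyan circle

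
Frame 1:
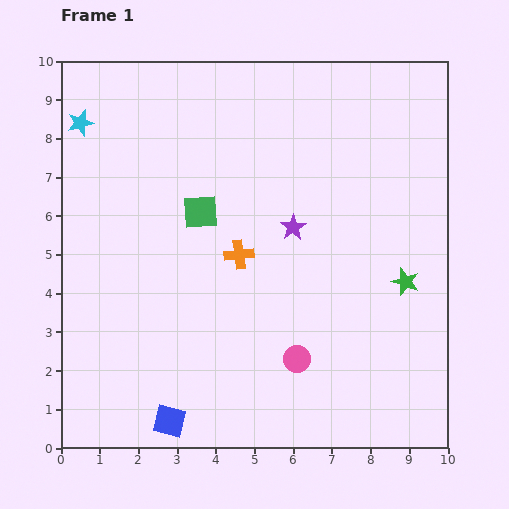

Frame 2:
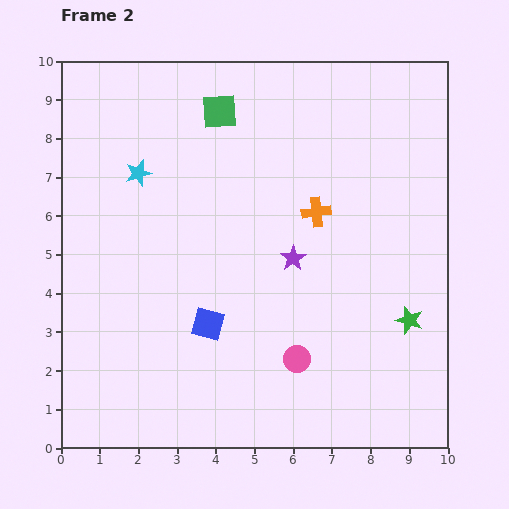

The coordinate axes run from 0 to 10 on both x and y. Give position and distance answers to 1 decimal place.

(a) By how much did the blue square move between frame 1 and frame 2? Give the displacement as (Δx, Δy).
(1.0, 2.5)

The blue square was at (2.8, 0.7) in frame 1 and (3.8, 3.2) in frame 2.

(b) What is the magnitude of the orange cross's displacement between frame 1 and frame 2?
2.3

The orange cross moved from (4.6, 5.0) to (6.6, 6.1), a distance of √(2.0² + 1.1²) ≈ 2.3.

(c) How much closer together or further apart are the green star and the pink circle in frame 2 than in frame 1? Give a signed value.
-0.3

Distance in frame 1: 3.4. Distance in frame 2: 3.1.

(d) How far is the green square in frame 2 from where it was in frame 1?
2.6

The green square moved from (3.6, 6.1) to (4.1, 8.7), a distance of √(0.5² + 2.6²) ≈ 2.6.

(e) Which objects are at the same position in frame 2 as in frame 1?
the pink circle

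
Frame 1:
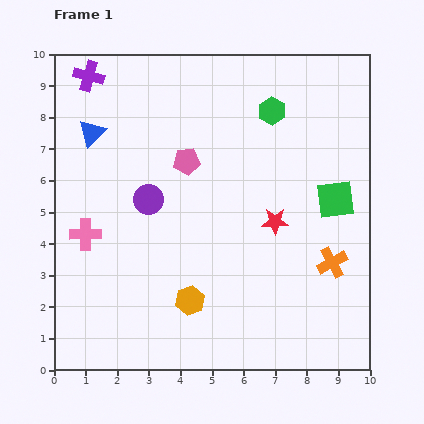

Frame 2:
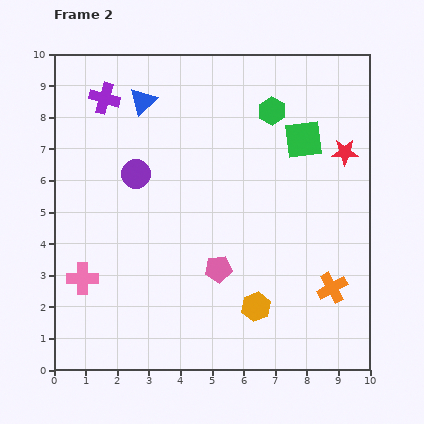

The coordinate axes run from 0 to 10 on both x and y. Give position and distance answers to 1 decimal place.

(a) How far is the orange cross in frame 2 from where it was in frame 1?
0.8

The orange cross moved from (8.8, 3.4) to (8.8, 2.6), a distance of √(0.0² + 0.8²) ≈ 0.8.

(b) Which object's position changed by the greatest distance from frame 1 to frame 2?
the pink pentagon

(moved 3.5; next 3.1)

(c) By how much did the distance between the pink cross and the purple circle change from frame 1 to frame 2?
+1.4

Distance in frame 1: 2.3. Distance in frame 2: 3.7.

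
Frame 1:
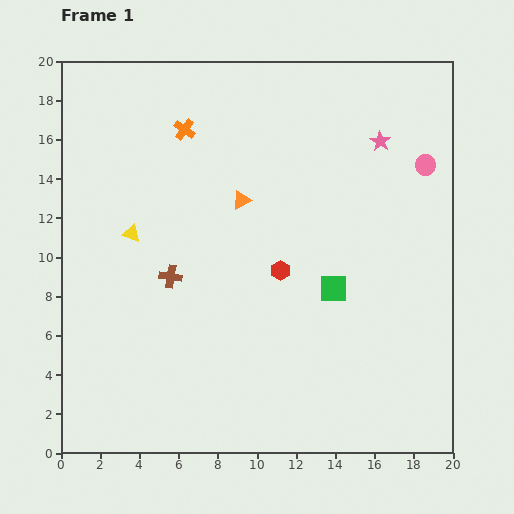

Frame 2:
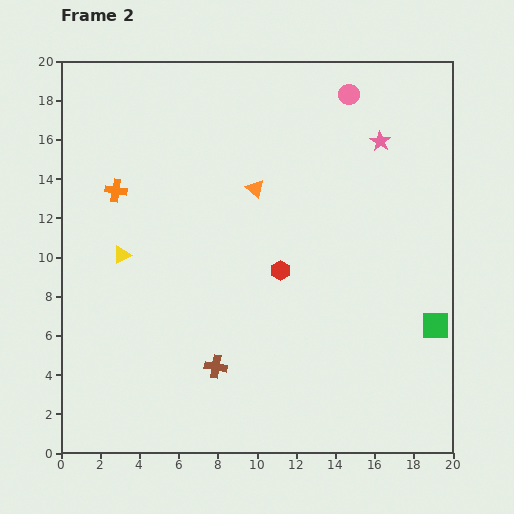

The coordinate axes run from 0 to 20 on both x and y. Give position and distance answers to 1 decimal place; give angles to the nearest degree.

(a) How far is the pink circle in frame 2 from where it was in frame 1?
5.3

The pink circle moved from (18.6, 14.7) to (14.7, 18.3), a distance of √(3.9² + 3.6²) ≈ 5.3.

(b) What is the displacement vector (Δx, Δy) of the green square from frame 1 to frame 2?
(5.2, -1.9)

The green square was at (13.9, 8.4) in frame 1 and (19.1, 6.5) in frame 2.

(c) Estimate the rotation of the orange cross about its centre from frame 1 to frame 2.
26° counter-clockwise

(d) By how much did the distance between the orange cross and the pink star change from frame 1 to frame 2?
+3.7

Distance in frame 1: 10.0. Distance in frame 2: 13.7.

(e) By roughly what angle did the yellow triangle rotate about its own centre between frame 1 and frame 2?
46° counter-clockwise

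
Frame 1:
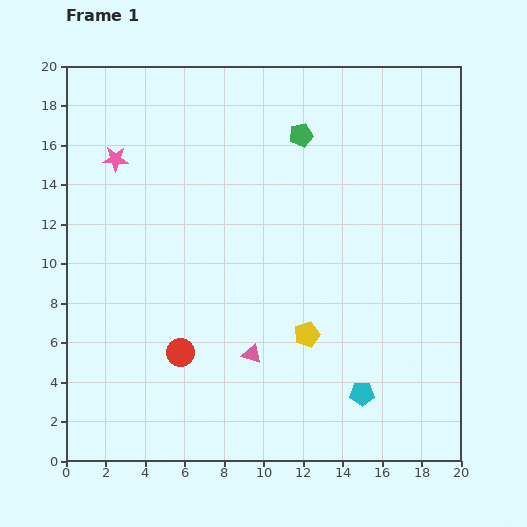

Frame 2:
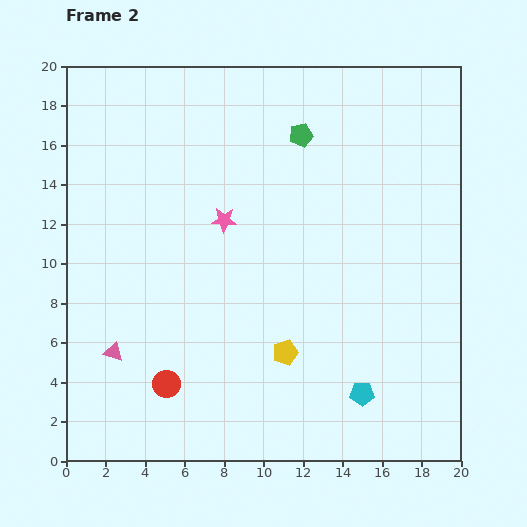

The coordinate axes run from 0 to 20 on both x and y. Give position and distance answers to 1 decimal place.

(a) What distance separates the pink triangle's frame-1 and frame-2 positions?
7.0

The pink triangle moved from (9.4, 5.4) to (2.4, 5.5), a distance of √(7.0² + 0.1²) ≈ 7.0.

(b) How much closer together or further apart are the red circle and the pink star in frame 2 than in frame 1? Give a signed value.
-1.5

Distance in frame 1: 10.3. Distance in frame 2: 8.8.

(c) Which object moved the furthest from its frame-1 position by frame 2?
the pink triangle

(moved 7.0; next 6.3)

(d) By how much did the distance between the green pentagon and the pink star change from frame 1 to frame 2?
-3.7

Distance in frame 1: 9.5. Distance in frame 2: 5.8.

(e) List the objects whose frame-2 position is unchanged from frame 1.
the cyan pentagon, the green pentagon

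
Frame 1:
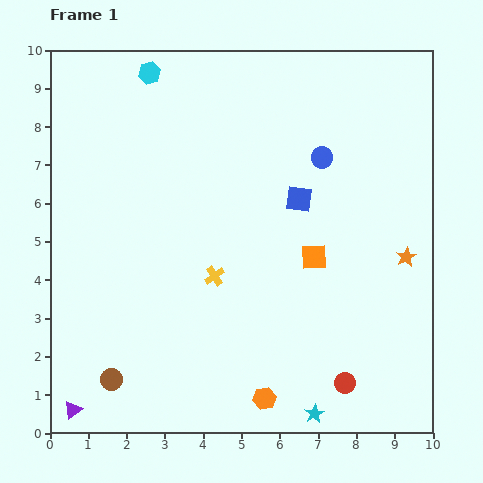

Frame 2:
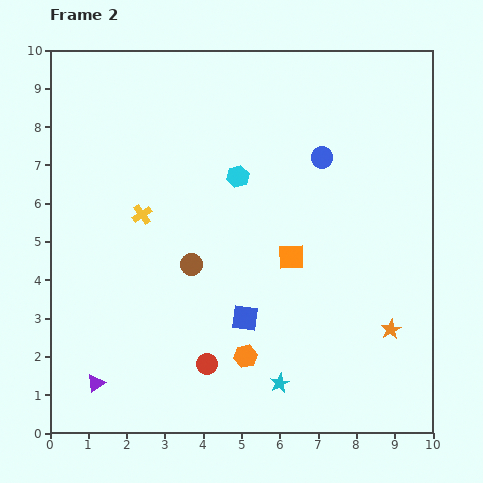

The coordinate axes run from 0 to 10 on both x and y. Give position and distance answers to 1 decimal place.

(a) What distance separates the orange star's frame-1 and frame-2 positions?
1.9

The orange star moved from (9.3, 4.6) to (8.9, 2.7), a distance of √(0.4² + 1.9²) ≈ 1.9.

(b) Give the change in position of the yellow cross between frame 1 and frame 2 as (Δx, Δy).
(-1.9, 1.6)

The yellow cross was at (4.3, 4.1) in frame 1 and (2.4, 5.7) in frame 2.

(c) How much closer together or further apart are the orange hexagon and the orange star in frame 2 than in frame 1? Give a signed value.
-1.3

Distance in frame 1: 5.2. Distance in frame 2: 3.9.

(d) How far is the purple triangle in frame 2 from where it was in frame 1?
0.9

The purple triangle moved from (0.6, 0.6) to (1.2, 1.3), a distance of √(0.6² + 0.7²) ≈ 0.9.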